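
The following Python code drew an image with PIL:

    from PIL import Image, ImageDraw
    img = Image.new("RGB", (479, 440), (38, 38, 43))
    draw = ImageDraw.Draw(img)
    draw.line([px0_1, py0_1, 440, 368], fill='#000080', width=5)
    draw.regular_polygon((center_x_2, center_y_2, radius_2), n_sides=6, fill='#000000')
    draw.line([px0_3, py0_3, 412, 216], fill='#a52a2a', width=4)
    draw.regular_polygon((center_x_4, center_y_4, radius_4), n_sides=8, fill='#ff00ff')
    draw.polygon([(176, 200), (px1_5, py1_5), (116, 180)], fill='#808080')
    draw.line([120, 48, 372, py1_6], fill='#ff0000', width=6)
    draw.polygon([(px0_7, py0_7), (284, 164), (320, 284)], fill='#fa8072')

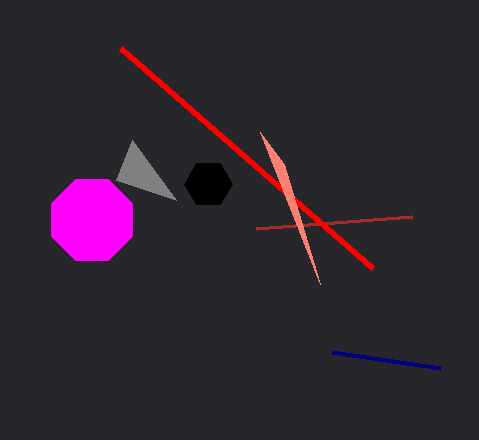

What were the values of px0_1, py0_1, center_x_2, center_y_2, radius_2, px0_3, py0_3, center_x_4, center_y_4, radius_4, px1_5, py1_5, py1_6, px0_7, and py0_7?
px0_1 = 332, py0_1 = 352, center_x_2 = 208, center_y_2 = 184, radius_2 = 24, px0_3 = 256, py0_3 = 228, center_x_4 = 92, center_y_4 = 220, radius_4 = 44, px1_5 = 132, py1_5 = 140, py1_6 = 268, px0_7 = 260, py0_7 = 132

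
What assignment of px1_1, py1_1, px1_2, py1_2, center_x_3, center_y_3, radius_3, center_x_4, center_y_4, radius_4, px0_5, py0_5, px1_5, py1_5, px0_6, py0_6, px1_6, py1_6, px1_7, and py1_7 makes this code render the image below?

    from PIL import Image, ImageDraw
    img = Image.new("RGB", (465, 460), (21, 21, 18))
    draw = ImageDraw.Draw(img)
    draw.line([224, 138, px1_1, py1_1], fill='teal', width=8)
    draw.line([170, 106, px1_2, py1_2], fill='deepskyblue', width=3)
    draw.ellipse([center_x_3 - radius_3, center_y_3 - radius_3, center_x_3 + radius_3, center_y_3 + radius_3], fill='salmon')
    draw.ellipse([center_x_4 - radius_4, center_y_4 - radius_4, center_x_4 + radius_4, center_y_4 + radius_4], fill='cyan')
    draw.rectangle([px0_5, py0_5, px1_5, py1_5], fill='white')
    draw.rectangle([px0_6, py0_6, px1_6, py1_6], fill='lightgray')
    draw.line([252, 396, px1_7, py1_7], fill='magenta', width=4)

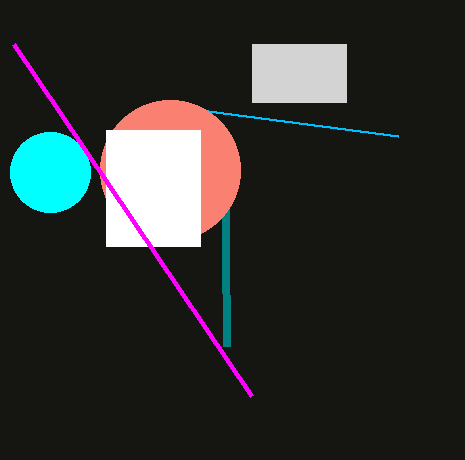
px1_1 = 226, py1_1 = 346, px1_2 = 398, py1_2 = 136, center_x_3 = 170, center_y_3 = 170, radius_3 = 70, center_x_4 = 50, center_y_4 = 172, radius_4 = 40, px0_5 = 106, py0_5 = 130, px1_5 = 200, py1_5 = 246, px0_6 = 252, py0_6 = 44, px1_6 = 346, py1_6 = 102, px1_7 = 14, py1_7 = 44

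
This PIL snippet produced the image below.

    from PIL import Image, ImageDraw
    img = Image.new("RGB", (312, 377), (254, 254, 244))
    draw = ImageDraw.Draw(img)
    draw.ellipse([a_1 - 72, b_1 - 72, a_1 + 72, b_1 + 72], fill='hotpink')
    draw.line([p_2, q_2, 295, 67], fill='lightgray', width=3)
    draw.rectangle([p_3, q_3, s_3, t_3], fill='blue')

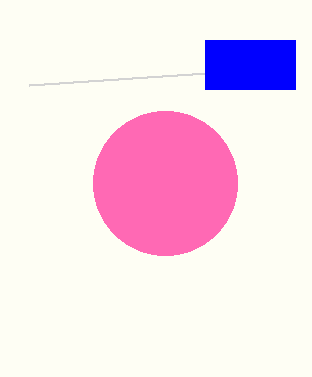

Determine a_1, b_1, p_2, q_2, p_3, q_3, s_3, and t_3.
a_1 = 165, b_1 = 183, p_2 = 29, q_2 = 85, p_3 = 205, q_3 = 40, s_3 = 295, t_3 = 89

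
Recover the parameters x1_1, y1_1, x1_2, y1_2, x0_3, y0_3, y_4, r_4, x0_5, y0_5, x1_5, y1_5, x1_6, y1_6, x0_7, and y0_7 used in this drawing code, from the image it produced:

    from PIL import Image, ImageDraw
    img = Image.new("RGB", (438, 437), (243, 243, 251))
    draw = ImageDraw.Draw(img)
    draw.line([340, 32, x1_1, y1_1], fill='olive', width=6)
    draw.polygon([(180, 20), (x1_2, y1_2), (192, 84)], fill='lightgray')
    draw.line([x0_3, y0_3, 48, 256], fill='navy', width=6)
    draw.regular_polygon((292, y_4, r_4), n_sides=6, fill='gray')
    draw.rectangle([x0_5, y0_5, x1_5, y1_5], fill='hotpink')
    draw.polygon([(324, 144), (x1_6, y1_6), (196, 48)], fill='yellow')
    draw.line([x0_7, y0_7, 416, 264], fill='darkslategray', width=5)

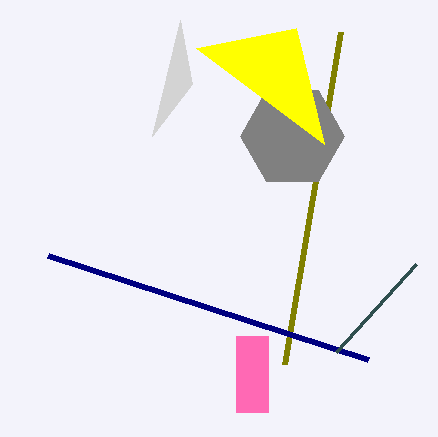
x1_1 = 284; y1_1 = 364; x1_2 = 152; y1_2 = 136; x0_3 = 368; y0_3 = 360; y_4 = 136; r_4 = 52; x0_5 = 236; y0_5 = 336; x1_5 = 268; y1_5 = 412; x1_6 = 296; y1_6 = 28; x0_7 = 336; y0_7 = 352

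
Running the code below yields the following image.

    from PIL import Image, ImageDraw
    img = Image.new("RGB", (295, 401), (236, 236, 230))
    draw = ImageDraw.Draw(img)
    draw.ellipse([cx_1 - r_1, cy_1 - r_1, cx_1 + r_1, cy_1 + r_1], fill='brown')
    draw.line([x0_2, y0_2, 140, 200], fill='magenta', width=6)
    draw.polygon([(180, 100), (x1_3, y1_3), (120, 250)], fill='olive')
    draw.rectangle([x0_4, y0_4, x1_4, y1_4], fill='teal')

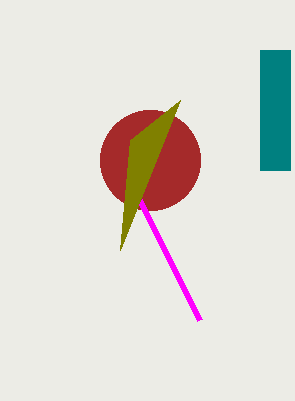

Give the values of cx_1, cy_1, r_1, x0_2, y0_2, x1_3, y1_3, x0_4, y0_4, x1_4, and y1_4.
cx_1 = 150; cy_1 = 160; r_1 = 50; x0_2 = 200; y0_2 = 320; x1_3 = 130; y1_3 = 140; x0_4 = 260; y0_4 = 50; x1_4 = 290; y1_4 = 170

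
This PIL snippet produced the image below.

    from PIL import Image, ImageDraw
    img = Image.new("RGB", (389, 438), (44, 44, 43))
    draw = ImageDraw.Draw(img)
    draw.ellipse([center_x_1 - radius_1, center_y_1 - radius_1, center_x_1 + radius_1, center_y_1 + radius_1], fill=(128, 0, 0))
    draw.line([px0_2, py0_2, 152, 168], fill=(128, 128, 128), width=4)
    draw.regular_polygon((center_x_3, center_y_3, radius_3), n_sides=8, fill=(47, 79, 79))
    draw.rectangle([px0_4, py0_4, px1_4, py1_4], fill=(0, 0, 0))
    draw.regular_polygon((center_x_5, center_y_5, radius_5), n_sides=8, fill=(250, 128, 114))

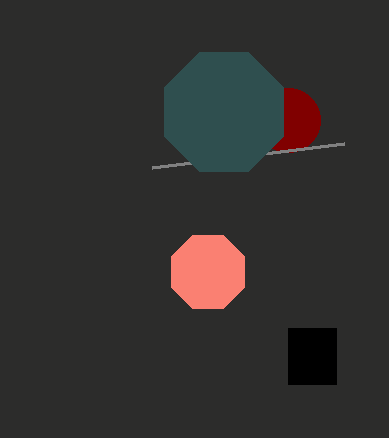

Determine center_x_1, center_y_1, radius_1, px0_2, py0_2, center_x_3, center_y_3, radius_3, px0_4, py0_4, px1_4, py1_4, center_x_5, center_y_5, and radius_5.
center_x_1 = 288; center_y_1 = 120; radius_1 = 32; px0_2 = 344; py0_2 = 144; center_x_3 = 224; center_y_3 = 112; radius_3 = 64; px0_4 = 288; py0_4 = 328; px1_4 = 336; py1_4 = 384; center_x_5 = 208; center_y_5 = 272; radius_5 = 40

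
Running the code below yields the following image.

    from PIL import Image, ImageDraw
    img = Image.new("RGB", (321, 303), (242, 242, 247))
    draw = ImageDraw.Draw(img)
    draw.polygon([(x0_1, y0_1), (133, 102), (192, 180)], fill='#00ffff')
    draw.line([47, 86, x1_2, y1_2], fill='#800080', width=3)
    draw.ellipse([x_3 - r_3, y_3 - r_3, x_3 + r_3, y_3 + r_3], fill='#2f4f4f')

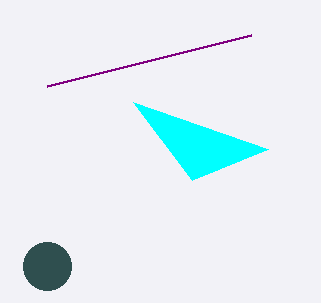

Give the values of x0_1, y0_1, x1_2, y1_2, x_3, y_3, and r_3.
x0_1 = 268; y0_1 = 149; x1_2 = 251; y1_2 = 35; x_3 = 47; y_3 = 266; r_3 = 24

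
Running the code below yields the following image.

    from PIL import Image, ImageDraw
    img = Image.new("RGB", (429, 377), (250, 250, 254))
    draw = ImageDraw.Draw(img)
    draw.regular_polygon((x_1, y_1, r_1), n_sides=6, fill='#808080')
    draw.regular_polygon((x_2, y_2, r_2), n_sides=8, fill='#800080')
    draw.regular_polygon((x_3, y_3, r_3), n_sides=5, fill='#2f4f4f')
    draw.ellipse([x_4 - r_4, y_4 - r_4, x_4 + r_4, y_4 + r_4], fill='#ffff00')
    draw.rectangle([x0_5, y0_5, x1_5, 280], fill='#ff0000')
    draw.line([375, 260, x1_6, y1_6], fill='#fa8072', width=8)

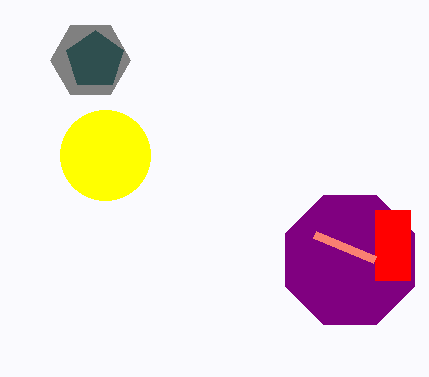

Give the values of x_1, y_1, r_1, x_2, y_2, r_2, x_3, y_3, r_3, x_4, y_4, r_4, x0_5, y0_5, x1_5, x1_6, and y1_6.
x_1 = 90
y_1 = 60
r_1 = 40
x_2 = 350
y_2 = 260
r_2 = 70
x_3 = 95
y_3 = 60
r_3 = 30
x_4 = 105
y_4 = 155
r_4 = 45
x0_5 = 375
y0_5 = 210
x1_5 = 410
x1_6 = 315
y1_6 = 235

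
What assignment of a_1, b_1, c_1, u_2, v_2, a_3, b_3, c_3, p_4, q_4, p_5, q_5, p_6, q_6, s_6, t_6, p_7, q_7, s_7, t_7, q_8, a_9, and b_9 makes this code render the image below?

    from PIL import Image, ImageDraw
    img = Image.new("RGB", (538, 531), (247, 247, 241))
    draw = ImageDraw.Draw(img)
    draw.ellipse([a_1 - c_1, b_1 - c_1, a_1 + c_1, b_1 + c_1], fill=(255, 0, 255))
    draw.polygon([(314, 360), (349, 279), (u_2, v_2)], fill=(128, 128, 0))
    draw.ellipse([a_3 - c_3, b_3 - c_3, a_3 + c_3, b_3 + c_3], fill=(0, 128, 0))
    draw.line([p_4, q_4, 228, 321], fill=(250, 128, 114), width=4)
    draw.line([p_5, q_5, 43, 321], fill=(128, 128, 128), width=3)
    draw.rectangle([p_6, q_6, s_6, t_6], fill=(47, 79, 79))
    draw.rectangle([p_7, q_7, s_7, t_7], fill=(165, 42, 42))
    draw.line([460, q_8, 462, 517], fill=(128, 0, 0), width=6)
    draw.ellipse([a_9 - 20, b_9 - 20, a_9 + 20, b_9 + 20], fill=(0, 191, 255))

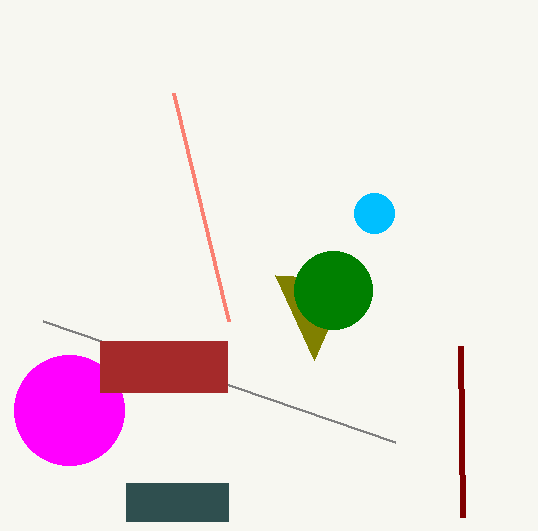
a_1 = 69, b_1 = 410, c_1 = 55, u_2 = 275, v_2 = 275, a_3 = 333, b_3 = 290, c_3 = 39, p_4 = 173, q_4 = 93, p_5 = 395, q_5 = 442, p_6 = 126, q_6 = 483, s_6 = 228, t_6 = 521, p_7 = 100, q_7 = 341, s_7 = 227, t_7 = 392, q_8 = 346, a_9 = 374, b_9 = 213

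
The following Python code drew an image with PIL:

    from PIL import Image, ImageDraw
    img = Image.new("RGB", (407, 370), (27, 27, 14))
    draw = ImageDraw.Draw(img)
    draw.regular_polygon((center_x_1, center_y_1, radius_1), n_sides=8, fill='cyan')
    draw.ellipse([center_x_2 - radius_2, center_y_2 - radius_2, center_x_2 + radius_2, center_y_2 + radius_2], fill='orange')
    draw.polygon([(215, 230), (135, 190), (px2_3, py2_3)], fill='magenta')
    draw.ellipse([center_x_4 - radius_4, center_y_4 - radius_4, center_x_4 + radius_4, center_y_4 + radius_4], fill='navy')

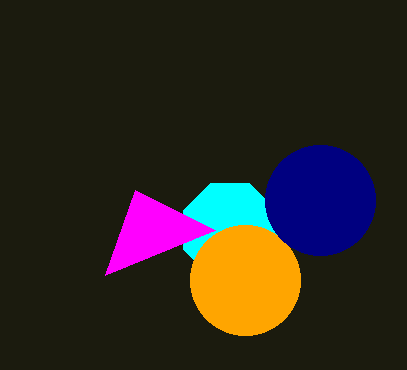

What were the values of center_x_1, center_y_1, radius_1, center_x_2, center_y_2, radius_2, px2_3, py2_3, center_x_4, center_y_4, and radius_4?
center_x_1 = 230, center_y_1 = 230, radius_1 = 50, center_x_2 = 245, center_y_2 = 280, radius_2 = 55, px2_3 = 105, py2_3 = 275, center_x_4 = 320, center_y_4 = 200, radius_4 = 55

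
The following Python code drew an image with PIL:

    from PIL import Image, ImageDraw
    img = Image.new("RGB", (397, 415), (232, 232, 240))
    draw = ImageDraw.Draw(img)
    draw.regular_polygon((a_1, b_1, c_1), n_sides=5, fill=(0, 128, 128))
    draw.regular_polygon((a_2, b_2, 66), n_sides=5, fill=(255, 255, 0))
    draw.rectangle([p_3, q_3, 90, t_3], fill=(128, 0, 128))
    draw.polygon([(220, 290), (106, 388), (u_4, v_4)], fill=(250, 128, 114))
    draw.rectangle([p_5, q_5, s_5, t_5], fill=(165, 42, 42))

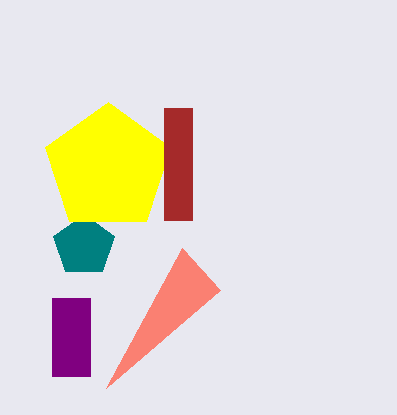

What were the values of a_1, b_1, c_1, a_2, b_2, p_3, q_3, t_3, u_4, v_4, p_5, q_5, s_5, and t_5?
a_1 = 84, b_1 = 246, c_1 = 32, a_2 = 108, b_2 = 168, p_3 = 52, q_3 = 298, t_3 = 376, u_4 = 182, v_4 = 248, p_5 = 164, q_5 = 108, s_5 = 192, t_5 = 220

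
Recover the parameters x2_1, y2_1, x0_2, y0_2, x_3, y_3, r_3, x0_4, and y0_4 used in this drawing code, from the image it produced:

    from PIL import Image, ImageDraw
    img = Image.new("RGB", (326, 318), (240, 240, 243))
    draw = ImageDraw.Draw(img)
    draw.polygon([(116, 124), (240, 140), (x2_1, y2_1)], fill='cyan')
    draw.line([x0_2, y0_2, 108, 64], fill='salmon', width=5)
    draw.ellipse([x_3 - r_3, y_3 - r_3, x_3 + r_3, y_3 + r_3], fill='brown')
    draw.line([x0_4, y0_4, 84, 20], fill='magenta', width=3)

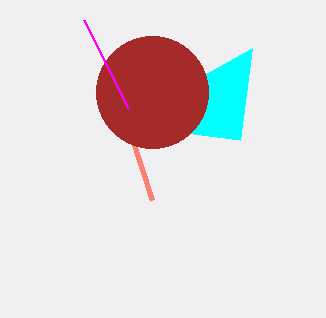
x2_1 = 252; y2_1 = 48; x0_2 = 152; y0_2 = 200; x_3 = 152; y_3 = 92; r_3 = 56; x0_4 = 128; y0_4 = 108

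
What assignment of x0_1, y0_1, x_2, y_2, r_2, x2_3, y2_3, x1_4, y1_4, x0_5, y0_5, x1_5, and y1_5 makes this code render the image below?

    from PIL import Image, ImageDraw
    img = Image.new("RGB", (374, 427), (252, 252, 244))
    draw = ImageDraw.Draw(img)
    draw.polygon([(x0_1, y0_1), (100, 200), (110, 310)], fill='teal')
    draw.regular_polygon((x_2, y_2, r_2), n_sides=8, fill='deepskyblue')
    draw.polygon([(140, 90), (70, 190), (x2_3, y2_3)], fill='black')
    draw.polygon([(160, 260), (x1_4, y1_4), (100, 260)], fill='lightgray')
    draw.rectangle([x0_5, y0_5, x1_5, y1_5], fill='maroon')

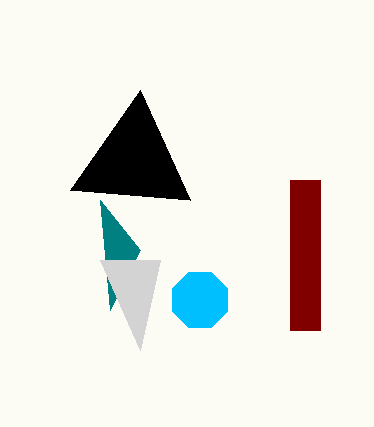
x0_1 = 140; y0_1 = 250; x_2 = 200; y_2 = 300; r_2 = 30; x2_3 = 190; y2_3 = 200; x1_4 = 140; y1_4 = 350; x0_5 = 290; y0_5 = 180; x1_5 = 320; y1_5 = 330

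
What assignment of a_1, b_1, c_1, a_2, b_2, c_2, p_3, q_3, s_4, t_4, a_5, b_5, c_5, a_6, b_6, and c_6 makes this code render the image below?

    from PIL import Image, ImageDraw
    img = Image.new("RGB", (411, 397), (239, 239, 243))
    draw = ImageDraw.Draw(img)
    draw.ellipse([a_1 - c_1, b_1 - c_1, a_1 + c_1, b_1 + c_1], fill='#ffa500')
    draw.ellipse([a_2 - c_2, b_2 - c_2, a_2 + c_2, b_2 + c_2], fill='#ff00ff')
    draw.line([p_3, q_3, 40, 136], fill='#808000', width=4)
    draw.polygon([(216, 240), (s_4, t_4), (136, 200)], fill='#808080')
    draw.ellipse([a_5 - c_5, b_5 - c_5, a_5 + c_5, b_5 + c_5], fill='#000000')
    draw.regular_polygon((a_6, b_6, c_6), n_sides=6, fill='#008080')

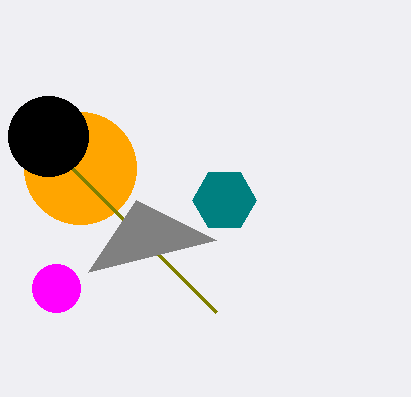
a_1 = 80, b_1 = 168, c_1 = 56, a_2 = 56, b_2 = 288, c_2 = 24, p_3 = 216, q_3 = 312, s_4 = 88, t_4 = 272, a_5 = 48, b_5 = 136, c_5 = 40, a_6 = 224, b_6 = 200, c_6 = 32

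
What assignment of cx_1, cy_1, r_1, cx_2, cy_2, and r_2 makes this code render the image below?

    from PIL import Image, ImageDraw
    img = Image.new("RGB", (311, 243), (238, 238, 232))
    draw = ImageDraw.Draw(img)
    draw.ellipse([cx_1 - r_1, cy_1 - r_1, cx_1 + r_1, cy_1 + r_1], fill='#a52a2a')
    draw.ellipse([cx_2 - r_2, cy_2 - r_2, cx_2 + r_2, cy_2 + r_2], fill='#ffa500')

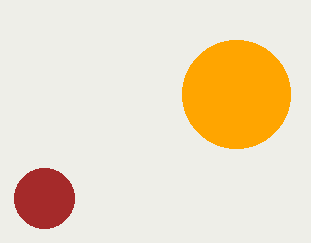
cx_1 = 44; cy_1 = 198; r_1 = 30; cx_2 = 236; cy_2 = 94; r_2 = 54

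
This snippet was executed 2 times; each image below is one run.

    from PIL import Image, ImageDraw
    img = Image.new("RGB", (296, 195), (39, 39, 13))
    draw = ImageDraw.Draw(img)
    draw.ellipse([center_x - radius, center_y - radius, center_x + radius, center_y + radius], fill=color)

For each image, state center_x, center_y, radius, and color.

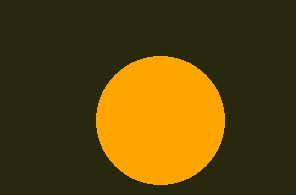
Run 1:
center_x = 160, center_y = 120, radius = 64, color = 'orange'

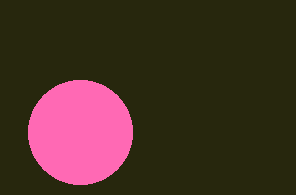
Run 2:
center_x = 80
center_y = 132
radius = 52
color = 'hotpink'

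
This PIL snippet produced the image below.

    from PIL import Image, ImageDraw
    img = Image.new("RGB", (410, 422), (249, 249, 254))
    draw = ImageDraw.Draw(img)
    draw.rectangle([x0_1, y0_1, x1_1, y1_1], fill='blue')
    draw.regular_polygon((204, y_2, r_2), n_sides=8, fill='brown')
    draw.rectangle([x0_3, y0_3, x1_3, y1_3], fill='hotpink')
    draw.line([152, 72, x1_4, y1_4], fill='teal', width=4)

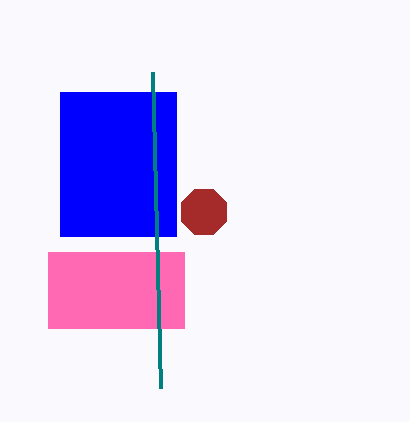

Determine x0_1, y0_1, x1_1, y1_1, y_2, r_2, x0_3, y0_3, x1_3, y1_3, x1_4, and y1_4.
x0_1 = 60; y0_1 = 92; x1_1 = 176; y1_1 = 236; y_2 = 212; r_2 = 24; x0_3 = 48; y0_3 = 252; x1_3 = 184; y1_3 = 328; x1_4 = 160; y1_4 = 388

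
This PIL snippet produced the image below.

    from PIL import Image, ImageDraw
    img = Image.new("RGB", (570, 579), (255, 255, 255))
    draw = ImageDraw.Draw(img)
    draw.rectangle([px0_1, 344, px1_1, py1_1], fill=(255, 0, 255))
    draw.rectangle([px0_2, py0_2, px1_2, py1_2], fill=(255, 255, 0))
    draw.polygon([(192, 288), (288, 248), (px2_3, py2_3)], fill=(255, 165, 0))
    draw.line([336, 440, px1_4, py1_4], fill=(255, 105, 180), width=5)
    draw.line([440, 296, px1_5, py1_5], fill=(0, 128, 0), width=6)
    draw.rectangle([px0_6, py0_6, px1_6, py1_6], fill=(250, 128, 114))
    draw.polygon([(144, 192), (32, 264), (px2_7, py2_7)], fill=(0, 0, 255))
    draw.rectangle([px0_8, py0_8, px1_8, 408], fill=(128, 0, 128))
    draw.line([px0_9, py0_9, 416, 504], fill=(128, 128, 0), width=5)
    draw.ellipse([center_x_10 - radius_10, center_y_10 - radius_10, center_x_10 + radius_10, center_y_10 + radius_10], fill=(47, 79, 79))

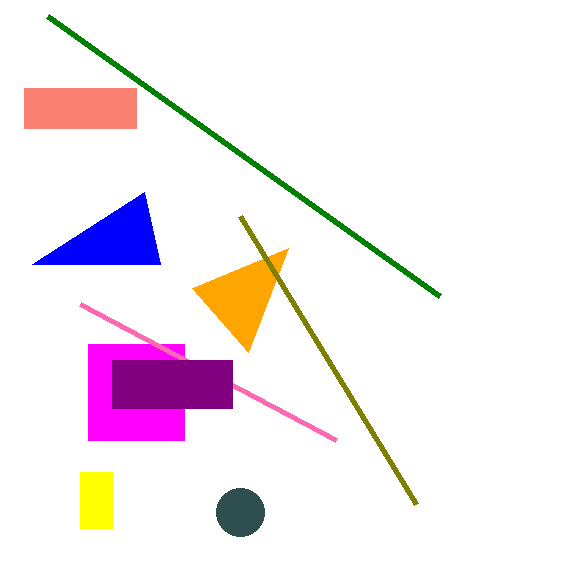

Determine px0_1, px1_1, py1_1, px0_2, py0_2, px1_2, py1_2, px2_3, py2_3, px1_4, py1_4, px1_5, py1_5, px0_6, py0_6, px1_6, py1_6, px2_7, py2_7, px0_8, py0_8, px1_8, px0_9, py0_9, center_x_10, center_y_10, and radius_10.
px0_1 = 88; px1_1 = 184; py1_1 = 440; px0_2 = 80; py0_2 = 472; px1_2 = 112; py1_2 = 528; px2_3 = 248; py2_3 = 352; px1_4 = 80; py1_4 = 304; px1_5 = 48; py1_5 = 16; px0_6 = 24; py0_6 = 88; px1_6 = 136; py1_6 = 128; px2_7 = 160; py2_7 = 264; px0_8 = 112; py0_8 = 360; px1_8 = 232; px0_9 = 240; py0_9 = 216; center_x_10 = 240; center_y_10 = 512; radius_10 = 24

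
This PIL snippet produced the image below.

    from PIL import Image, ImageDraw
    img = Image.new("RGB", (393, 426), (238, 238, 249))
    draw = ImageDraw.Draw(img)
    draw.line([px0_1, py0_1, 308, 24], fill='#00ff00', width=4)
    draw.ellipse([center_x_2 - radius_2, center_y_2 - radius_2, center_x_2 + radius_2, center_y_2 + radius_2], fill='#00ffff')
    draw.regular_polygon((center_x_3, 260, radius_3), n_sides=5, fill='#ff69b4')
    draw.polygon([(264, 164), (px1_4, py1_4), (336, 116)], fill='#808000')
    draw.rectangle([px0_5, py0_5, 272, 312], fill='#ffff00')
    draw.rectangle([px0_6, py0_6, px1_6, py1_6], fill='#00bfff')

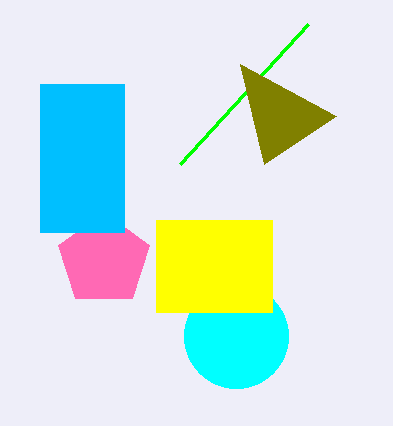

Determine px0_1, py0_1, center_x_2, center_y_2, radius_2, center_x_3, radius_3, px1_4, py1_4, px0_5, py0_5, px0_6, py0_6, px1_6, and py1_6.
px0_1 = 180, py0_1 = 164, center_x_2 = 236, center_y_2 = 336, radius_2 = 52, center_x_3 = 104, radius_3 = 48, px1_4 = 240, py1_4 = 64, px0_5 = 156, py0_5 = 220, px0_6 = 40, py0_6 = 84, px1_6 = 124, py1_6 = 232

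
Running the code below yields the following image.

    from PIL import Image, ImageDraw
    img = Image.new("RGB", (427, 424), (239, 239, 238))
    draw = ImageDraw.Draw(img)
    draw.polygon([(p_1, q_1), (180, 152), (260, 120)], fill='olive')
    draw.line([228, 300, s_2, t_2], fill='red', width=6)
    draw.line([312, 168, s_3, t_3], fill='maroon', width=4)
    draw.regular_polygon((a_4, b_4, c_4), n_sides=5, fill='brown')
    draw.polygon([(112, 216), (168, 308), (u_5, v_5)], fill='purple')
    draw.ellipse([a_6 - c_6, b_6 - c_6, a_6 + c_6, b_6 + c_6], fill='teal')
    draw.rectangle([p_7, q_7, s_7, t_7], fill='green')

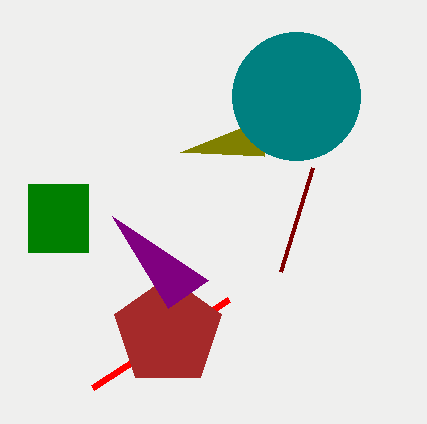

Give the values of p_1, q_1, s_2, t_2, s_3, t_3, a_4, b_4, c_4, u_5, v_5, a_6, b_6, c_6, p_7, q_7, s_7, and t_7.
p_1 = 264, q_1 = 156, s_2 = 92, t_2 = 388, s_3 = 280, t_3 = 272, a_4 = 168, b_4 = 332, c_4 = 56, u_5 = 208, v_5 = 280, a_6 = 296, b_6 = 96, c_6 = 64, p_7 = 28, q_7 = 184, s_7 = 88, t_7 = 252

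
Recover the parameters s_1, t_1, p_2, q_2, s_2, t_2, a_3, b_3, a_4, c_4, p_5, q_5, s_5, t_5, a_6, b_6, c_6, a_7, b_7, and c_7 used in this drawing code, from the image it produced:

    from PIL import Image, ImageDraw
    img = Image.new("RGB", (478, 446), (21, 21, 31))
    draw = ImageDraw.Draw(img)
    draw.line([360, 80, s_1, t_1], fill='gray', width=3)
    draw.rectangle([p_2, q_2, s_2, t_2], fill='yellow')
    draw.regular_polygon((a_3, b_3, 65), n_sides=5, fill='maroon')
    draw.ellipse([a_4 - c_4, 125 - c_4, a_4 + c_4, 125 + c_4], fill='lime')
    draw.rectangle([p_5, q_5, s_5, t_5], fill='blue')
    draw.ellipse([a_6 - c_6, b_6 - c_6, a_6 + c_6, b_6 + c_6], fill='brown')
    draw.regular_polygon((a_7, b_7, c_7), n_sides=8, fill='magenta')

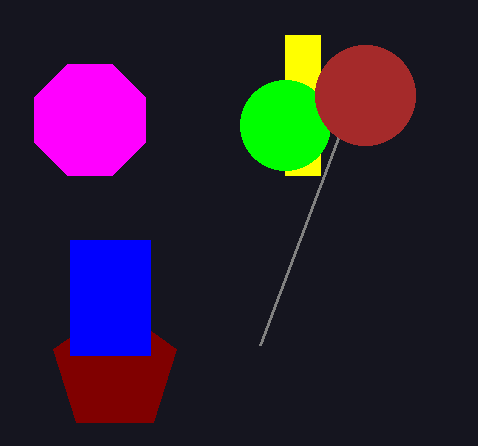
s_1 = 260, t_1 = 345, p_2 = 285, q_2 = 35, s_2 = 320, t_2 = 175, a_3 = 115, b_3 = 370, a_4 = 285, c_4 = 45, p_5 = 70, q_5 = 240, s_5 = 150, t_5 = 355, a_6 = 365, b_6 = 95, c_6 = 50, a_7 = 90, b_7 = 120, c_7 = 60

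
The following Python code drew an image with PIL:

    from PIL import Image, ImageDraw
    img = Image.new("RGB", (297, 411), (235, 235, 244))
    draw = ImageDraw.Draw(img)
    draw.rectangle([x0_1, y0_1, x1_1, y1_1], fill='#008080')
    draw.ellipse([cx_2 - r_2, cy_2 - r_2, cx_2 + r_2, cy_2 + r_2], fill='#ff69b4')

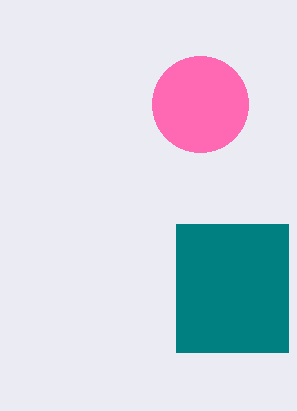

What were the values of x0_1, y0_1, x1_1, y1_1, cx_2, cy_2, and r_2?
x0_1 = 176; y0_1 = 224; x1_1 = 288; y1_1 = 352; cx_2 = 200; cy_2 = 104; r_2 = 48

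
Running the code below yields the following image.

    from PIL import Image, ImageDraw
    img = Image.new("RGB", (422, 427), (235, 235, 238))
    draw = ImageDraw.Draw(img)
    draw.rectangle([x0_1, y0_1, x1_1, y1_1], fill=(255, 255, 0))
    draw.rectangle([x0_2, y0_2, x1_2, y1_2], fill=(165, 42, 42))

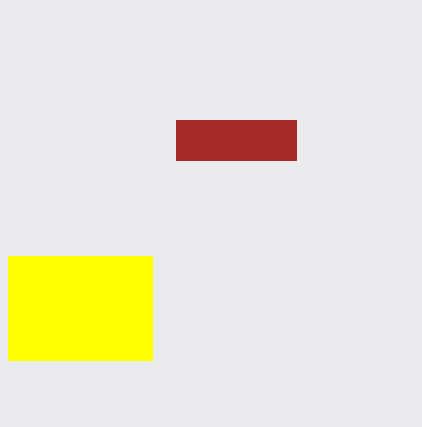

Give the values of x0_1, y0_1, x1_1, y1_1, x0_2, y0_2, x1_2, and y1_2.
x0_1 = 8; y0_1 = 256; x1_1 = 152; y1_1 = 360; x0_2 = 176; y0_2 = 120; x1_2 = 296; y1_2 = 160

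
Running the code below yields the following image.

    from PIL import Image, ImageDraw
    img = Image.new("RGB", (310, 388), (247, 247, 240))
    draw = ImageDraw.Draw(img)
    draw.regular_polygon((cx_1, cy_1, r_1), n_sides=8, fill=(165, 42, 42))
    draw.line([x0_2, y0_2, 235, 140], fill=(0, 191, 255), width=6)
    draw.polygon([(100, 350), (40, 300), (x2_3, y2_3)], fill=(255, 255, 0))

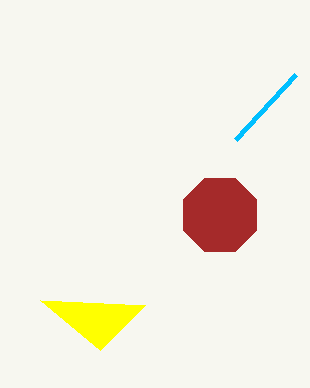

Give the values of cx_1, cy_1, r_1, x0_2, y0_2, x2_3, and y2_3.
cx_1 = 220; cy_1 = 215; r_1 = 40; x0_2 = 295; y0_2 = 75; x2_3 = 145; y2_3 = 305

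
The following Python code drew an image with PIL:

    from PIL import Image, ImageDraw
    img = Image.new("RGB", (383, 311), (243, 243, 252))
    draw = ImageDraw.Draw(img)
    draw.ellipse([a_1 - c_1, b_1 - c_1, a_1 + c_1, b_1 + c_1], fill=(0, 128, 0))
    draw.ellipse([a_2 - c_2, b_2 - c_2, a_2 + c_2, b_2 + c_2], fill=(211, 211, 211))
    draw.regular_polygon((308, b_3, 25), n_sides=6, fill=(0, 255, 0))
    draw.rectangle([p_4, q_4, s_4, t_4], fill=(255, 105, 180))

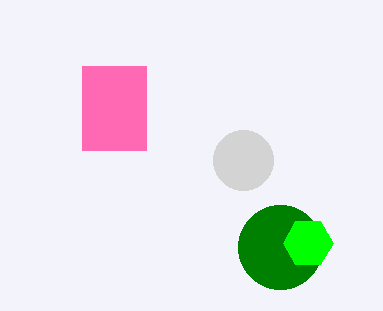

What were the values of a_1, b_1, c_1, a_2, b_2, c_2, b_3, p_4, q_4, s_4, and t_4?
a_1 = 280, b_1 = 247, c_1 = 42, a_2 = 243, b_2 = 160, c_2 = 30, b_3 = 243, p_4 = 82, q_4 = 66, s_4 = 146, t_4 = 150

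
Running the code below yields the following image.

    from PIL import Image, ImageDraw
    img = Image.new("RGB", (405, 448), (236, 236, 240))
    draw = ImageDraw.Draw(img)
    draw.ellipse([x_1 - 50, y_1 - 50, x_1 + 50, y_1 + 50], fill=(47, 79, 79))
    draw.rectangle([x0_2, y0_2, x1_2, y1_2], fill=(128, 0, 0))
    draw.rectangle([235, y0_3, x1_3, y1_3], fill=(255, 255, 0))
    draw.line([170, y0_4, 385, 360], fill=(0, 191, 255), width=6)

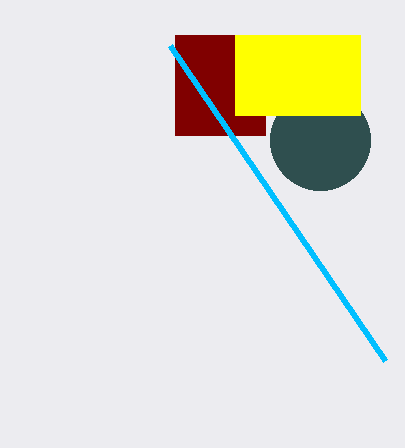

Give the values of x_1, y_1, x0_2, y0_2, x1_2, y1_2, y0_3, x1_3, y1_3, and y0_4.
x_1 = 320
y_1 = 140
x0_2 = 175
y0_2 = 35
x1_2 = 265
y1_2 = 135
y0_3 = 35
x1_3 = 360
y1_3 = 115
y0_4 = 45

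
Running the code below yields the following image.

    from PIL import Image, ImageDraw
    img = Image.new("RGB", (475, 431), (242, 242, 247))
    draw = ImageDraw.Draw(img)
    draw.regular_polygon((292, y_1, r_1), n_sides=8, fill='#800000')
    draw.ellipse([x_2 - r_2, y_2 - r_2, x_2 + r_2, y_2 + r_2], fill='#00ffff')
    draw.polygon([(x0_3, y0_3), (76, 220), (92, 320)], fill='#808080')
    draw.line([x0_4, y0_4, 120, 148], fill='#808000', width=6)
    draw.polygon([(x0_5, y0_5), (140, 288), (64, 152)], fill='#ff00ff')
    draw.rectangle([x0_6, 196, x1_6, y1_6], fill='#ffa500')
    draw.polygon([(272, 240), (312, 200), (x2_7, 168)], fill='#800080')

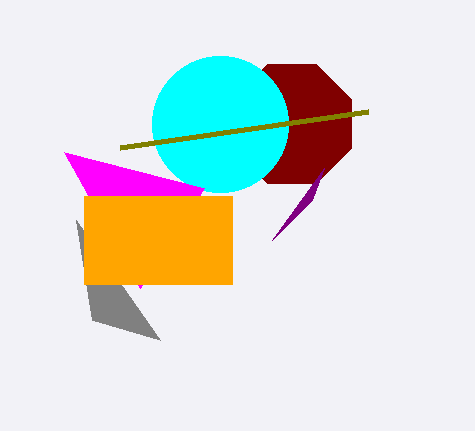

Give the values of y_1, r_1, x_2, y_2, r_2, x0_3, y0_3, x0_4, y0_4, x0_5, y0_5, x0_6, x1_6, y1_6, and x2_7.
y_1 = 124; r_1 = 64; x_2 = 220; y_2 = 124; r_2 = 68; x0_3 = 160; y0_3 = 340; x0_4 = 368; y0_4 = 112; x0_5 = 204; y0_5 = 188; x0_6 = 84; x1_6 = 232; y1_6 = 284; x2_7 = 324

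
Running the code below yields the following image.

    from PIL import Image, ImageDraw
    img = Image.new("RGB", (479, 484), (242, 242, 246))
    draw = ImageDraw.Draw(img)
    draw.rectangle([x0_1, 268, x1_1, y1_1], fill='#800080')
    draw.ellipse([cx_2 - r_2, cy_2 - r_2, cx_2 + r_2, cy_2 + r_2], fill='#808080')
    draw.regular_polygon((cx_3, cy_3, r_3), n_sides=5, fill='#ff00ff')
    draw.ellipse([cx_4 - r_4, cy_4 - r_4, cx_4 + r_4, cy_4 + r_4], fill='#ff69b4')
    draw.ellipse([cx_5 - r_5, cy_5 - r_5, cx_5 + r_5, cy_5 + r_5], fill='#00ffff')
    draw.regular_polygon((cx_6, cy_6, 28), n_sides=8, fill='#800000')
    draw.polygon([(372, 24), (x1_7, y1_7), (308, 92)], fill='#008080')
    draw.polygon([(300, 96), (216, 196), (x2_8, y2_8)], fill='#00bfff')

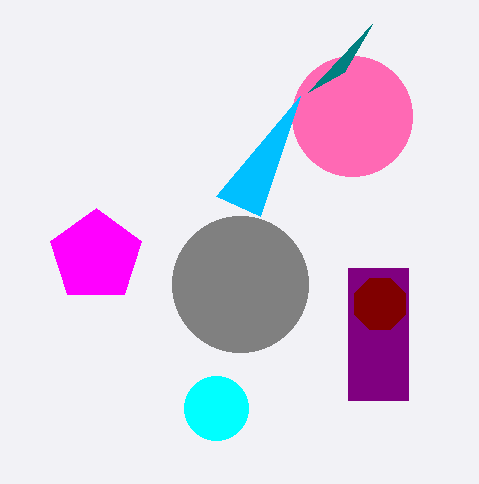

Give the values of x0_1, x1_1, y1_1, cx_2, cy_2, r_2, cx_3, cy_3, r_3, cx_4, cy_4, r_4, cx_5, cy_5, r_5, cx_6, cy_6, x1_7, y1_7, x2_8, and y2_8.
x0_1 = 348; x1_1 = 408; y1_1 = 400; cx_2 = 240; cy_2 = 284; r_2 = 68; cx_3 = 96; cy_3 = 256; r_3 = 48; cx_4 = 352; cy_4 = 116; r_4 = 60; cx_5 = 216; cy_5 = 408; r_5 = 32; cx_6 = 380; cy_6 = 304; x1_7 = 344; y1_7 = 72; x2_8 = 260; y2_8 = 216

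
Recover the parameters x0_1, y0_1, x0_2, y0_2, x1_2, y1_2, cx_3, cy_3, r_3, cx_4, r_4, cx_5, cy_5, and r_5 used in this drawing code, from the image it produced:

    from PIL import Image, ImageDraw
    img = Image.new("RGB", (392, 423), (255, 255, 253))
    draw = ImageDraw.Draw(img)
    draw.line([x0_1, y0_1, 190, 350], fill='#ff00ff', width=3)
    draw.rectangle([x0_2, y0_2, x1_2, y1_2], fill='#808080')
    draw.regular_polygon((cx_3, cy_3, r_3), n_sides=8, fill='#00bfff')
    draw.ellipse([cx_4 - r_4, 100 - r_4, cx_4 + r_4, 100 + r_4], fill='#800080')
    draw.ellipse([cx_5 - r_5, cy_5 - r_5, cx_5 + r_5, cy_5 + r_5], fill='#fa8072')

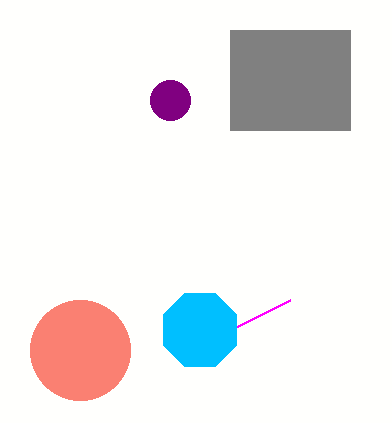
x0_1 = 290; y0_1 = 300; x0_2 = 230; y0_2 = 30; x1_2 = 350; y1_2 = 130; cx_3 = 200; cy_3 = 330; r_3 = 40; cx_4 = 170; r_4 = 20; cx_5 = 80; cy_5 = 350; r_5 = 50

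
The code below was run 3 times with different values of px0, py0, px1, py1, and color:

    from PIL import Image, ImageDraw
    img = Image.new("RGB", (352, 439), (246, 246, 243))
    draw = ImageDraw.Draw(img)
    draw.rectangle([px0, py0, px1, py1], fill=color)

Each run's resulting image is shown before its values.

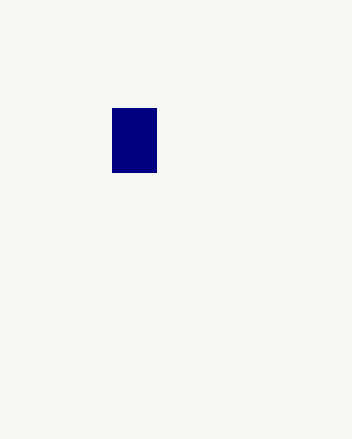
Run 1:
px0 = 112
py0 = 108
px1 = 156
py1 = 172
color = 'navy'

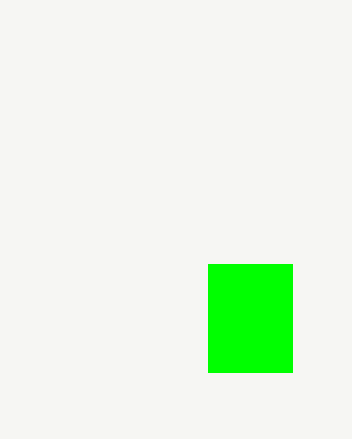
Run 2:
px0 = 208; py0 = 264; px1 = 292; py1 = 372; color = 'lime'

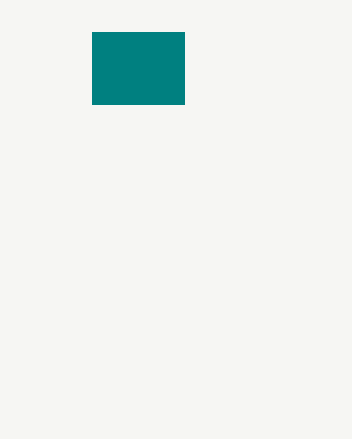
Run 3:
px0 = 92
py0 = 32
px1 = 184
py1 = 104
color = 'teal'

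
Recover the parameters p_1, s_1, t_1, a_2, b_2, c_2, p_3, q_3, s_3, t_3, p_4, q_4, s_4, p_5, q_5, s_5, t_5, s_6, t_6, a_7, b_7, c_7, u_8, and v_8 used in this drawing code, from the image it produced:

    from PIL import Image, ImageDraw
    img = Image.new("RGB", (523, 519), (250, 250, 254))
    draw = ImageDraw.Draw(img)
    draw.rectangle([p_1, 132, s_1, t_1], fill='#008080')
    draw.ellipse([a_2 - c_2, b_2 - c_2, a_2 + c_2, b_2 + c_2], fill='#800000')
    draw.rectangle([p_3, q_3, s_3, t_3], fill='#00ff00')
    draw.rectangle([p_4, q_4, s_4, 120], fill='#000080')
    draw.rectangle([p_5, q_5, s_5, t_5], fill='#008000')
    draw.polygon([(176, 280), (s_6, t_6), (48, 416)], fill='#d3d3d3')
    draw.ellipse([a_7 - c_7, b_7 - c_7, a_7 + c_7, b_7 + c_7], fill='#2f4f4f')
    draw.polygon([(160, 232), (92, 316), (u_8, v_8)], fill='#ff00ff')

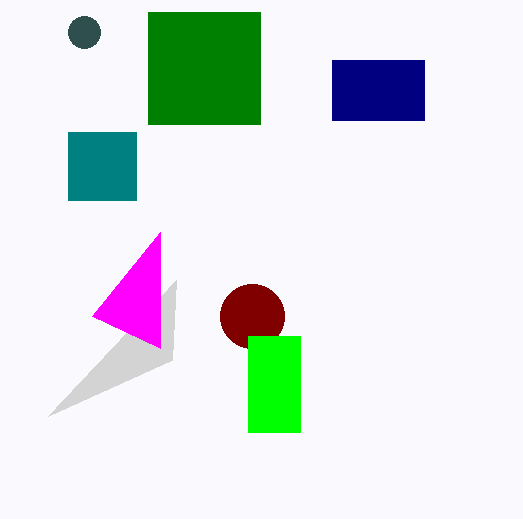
p_1 = 68; s_1 = 136; t_1 = 200; a_2 = 252; b_2 = 316; c_2 = 32; p_3 = 248; q_3 = 336; s_3 = 300; t_3 = 432; p_4 = 332; q_4 = 60; s_4 = 424; p_5 = 148; q_5 = 12; s_5 = 260; t_5 = 124; s_6 = 172; t_6 = 360; a_7 = 84; b_7 = 32; c_7 = 16; u_8 = 160; v_8 = 348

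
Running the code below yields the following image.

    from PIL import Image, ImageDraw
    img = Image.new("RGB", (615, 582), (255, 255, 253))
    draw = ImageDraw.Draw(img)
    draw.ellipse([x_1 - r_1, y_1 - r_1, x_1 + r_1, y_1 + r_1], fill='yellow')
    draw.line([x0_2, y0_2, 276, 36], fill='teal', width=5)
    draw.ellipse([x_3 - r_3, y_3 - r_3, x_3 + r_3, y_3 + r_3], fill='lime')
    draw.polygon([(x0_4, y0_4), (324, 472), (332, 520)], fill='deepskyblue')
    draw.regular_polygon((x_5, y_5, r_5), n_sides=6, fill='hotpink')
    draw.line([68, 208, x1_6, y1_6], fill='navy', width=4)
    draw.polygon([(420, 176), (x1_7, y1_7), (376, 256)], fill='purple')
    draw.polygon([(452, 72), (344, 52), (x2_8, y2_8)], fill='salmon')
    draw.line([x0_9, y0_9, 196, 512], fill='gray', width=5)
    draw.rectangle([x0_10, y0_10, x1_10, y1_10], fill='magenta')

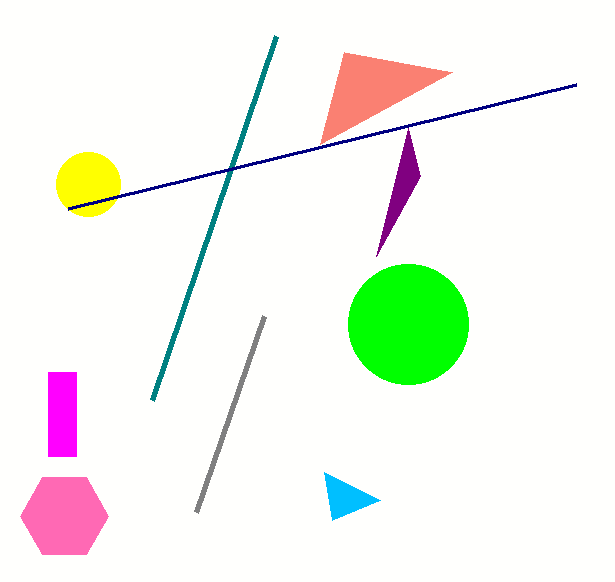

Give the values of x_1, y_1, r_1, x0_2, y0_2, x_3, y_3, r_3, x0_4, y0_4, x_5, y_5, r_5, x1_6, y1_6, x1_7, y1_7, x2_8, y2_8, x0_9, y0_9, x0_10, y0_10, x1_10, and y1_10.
x_1 = 88
y_1 = 184
r_1 = 32
x0_2 = 152
y0_2 = 400
x_3 = 408
y_3 = 324
r_3 = 60
x0_4 = 380
y0_4 = 500
x_5 = 64
y_5 = 516
r_5 = 44
x1_6 = 576
y1_6 = 84
x1_7 = 408
y1_7 = 128
x2_8 = 320
y2_8 = 144
x0_9 = 264
y0_9 = 316
x0_10 = 48
y0_10 = 372
x1_10 = 76
y1_10 = 456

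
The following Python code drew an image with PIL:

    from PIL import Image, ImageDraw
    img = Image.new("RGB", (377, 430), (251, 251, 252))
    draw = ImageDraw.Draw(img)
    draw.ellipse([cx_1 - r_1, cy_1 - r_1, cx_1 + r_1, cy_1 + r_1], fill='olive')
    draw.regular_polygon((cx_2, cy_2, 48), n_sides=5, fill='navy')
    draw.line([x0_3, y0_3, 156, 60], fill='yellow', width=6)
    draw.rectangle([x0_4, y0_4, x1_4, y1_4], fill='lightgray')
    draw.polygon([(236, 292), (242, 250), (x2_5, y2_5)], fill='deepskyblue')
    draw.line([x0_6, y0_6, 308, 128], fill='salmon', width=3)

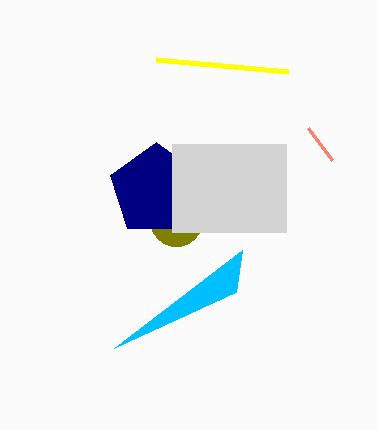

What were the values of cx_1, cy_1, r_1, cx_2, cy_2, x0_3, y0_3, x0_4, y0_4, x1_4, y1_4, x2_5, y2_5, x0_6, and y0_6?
cx_1 = 176
cy_1 = 220
r_1 = 26
cx_2 = 156
cy_2 = 190
x0_3 = 288
y0_3 = 72
x0_4 = 172
y0_4 = 144
x1_4 = 286
y1_4 = 232
x2_5 = 114
y2_5 = 348
x0_6 = 332
y0_6 = 160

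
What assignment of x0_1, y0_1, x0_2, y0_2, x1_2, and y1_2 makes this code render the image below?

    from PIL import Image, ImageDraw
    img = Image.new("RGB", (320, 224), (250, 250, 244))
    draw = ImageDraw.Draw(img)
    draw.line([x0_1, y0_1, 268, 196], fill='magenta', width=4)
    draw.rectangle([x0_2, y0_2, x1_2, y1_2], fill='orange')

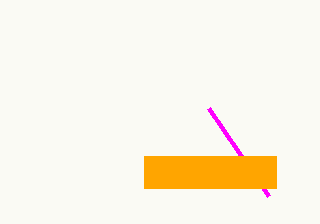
x0_1 = 208; y0_1 = 108; x0_2 = 144; y0_2 = 156; x1_2 = 276; y1_2 = 188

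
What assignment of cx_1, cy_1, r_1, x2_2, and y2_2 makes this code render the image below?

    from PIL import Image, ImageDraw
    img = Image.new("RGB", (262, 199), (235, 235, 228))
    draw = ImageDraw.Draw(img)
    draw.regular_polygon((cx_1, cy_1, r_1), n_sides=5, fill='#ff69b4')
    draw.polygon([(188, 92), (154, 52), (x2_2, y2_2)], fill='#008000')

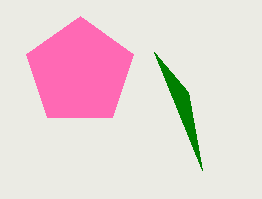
cx_1 = 80; cy_1 = 72; r_1 = 56; x2_2 = 202; y2_2 = 170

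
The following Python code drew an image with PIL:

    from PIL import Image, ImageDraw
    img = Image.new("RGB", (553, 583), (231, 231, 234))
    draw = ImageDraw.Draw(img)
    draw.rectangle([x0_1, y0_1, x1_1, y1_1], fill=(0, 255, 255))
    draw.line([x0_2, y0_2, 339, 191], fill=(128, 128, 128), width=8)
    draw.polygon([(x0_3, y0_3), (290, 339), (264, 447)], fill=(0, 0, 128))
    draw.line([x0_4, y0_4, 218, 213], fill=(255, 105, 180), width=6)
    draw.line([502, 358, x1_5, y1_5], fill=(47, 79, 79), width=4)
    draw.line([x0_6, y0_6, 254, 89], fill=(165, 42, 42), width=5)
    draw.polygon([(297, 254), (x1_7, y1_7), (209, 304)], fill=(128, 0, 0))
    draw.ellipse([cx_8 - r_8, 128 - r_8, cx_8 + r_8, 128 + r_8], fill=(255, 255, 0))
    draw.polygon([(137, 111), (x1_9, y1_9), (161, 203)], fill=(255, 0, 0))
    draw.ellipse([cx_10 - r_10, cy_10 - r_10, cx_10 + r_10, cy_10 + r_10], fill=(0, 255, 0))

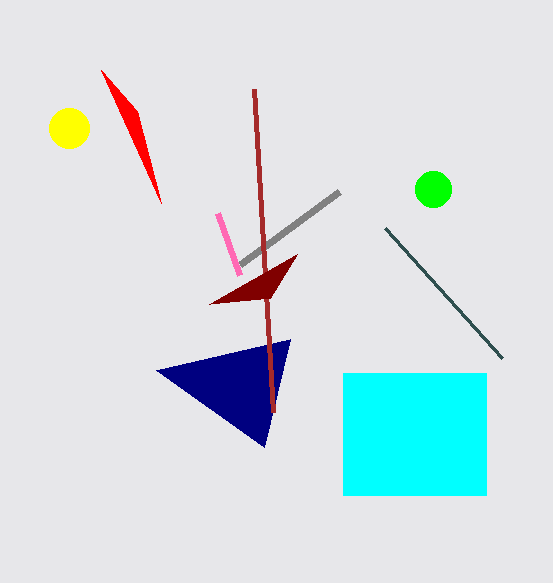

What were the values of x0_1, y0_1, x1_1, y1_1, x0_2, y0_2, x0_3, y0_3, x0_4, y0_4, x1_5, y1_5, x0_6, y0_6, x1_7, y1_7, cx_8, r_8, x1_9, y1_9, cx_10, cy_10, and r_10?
x0_1 = 343; y0_1 = 373; x1_1 = 486; y1_1 = 495; x0_2 = 240; y0_2 = 264; x0_3 = 156; y0_3 = 370; x0_4 = 240; y0_4 = 275; x1_5 = 385; y1_5 = 228; x0_6 = 273; y0_6 = 412; x1_7 = 270; y1_7 = 298; cx_8 = 69; r_8 = 20; x1_9 = 101; y1_9 = 70; cx_10 = 433; cy_10 = 189; r_10 = 18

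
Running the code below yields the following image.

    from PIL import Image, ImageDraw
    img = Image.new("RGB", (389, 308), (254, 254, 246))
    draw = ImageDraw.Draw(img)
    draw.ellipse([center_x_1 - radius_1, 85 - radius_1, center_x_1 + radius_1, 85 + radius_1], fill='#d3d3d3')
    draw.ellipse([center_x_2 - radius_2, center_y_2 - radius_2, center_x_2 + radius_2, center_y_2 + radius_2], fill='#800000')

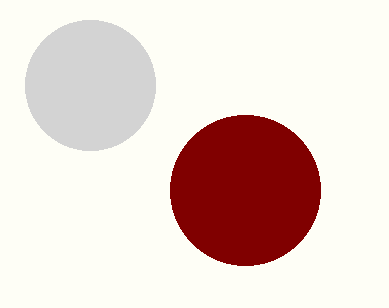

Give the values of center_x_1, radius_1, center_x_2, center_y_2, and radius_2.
center_x_1 = 90, radius_1 = 65, center_x_2 = 245, center_y_2 = 190, radius_2 = 75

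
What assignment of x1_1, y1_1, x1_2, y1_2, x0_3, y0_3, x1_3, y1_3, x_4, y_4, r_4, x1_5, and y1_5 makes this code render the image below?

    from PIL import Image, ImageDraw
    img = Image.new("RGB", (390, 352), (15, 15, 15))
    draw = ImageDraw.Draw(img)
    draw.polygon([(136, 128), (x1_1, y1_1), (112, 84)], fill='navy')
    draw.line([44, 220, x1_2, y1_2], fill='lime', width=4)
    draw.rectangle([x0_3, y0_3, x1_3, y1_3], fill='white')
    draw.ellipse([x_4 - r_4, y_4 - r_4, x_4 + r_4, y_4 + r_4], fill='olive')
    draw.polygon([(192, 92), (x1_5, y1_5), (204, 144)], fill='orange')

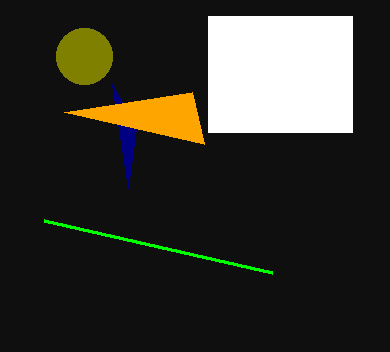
x1_1 = 128; y1_1 = 188; x1_2 = 272; y1_2 = 272; x0_3 = 208; y0_3 = 16; x1_3 = 352; y1_3 = 132; x_4 = 84; y_4 = 56; r_4 = 28; x1_5 = 64; y1_5 = 112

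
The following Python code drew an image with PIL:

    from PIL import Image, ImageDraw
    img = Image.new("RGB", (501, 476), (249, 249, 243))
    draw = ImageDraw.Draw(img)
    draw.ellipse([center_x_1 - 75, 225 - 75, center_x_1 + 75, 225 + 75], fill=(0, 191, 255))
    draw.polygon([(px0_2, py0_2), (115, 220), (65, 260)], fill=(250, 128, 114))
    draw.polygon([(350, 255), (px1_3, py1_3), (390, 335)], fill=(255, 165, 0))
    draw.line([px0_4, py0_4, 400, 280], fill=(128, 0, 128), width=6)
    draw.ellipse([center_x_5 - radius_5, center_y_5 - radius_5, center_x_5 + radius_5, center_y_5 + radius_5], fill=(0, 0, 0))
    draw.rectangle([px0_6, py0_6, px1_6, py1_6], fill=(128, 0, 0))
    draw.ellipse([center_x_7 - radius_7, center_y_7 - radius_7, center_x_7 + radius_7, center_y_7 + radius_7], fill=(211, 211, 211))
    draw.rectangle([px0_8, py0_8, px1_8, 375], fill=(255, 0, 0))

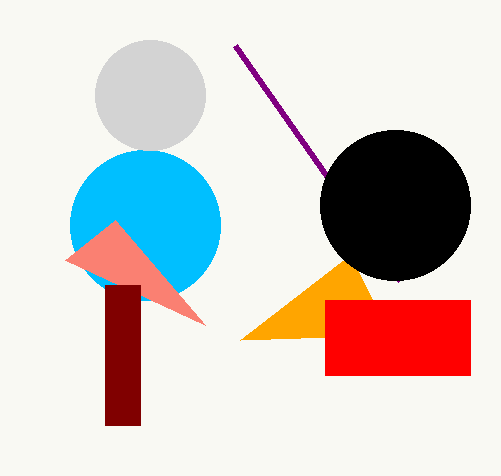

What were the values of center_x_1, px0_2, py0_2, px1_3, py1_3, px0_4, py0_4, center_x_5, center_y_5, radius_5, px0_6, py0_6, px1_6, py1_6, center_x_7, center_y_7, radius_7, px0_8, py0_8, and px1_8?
center_x_1 = 145
px0_2 = 205
py0_2 = 325
px1_3 = 240
py1_3 = 340
px0_4 = 235
py0_4 = 45
center_x_5 = 395
center_y_5 = 205
radius_5 = 75
px0_6 = 105
py0_6 = 285
px1_6 = 140
py1_6 = 425
center_x_7 = 150
center_y_7 = 95
radius_7 = 55
px0_8 = 325
py0_8 = 300
px1_8 = 470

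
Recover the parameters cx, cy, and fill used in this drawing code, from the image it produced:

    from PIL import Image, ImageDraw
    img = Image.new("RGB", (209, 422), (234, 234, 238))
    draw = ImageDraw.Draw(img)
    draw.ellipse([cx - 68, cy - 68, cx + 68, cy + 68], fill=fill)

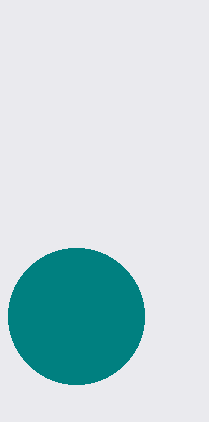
cx = 76
cy = 316
fill = 'teal'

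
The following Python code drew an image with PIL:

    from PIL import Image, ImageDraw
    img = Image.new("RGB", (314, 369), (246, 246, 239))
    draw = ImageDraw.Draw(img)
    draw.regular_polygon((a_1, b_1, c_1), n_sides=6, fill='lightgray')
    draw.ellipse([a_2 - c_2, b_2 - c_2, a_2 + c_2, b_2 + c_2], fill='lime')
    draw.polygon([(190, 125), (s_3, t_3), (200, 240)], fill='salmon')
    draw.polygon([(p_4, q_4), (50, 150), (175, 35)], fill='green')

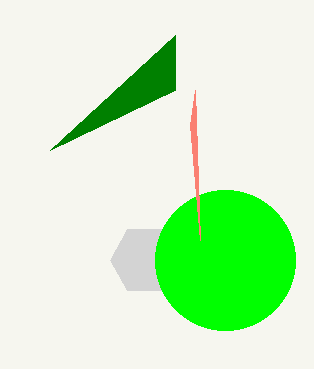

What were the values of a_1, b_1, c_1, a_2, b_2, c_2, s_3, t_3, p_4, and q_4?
a_1 = 145, b_1 = 260, c_1 = 35, a_2 = 225, b_2 = 260, c_2 = 70, s_3 = 195, t_3 = 90, p_4 = 175, q_4 = 90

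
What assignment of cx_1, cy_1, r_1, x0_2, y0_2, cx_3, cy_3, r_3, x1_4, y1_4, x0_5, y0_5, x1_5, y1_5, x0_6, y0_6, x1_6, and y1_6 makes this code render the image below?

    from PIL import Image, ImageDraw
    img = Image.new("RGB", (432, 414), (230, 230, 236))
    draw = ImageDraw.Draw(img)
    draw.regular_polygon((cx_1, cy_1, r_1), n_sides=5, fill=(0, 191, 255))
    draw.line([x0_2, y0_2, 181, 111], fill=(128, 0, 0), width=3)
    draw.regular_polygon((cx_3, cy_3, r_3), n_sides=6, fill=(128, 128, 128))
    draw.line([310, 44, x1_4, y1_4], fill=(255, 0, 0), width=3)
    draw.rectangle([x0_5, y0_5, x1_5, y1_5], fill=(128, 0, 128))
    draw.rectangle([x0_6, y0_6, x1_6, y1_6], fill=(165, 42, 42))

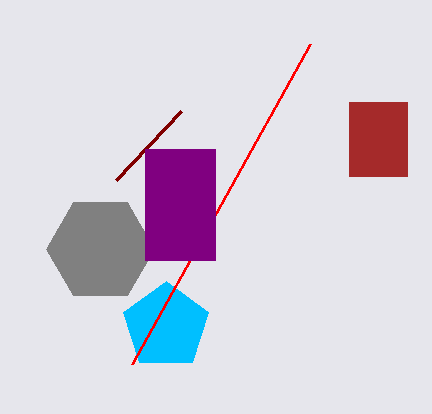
cx_1 = 166, cy_1 = 326, r_1 = 45, x0_2 = 116, y0_2 = 180, cx_3 = 100, cy_3 = 249, r_3 = 54, x1_4 = 132, y1_4 = 364, x0_5 = 145, y0_5 = 149, x1_5 = 215, y1_5 = 260, x0_6 = 349, y0_6 = 102, x1_6 = 407, y1_6 = 176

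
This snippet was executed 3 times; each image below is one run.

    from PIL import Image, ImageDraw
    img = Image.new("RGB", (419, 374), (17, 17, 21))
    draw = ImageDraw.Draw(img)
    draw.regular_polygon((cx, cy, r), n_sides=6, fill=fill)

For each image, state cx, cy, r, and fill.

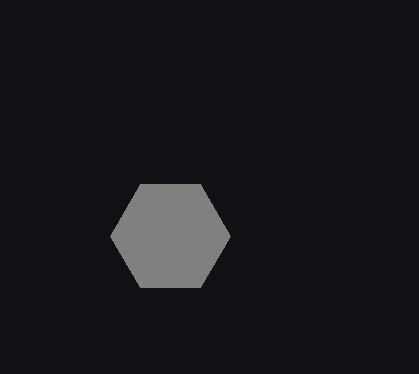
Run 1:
cx = 170; cy = 236; r = 60; fill = 'gray'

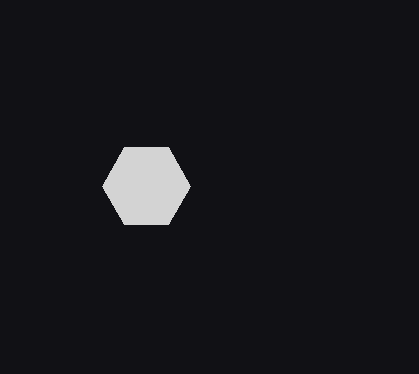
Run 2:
cx = 146, cy = 186, r = 44, fill = 'lightgray'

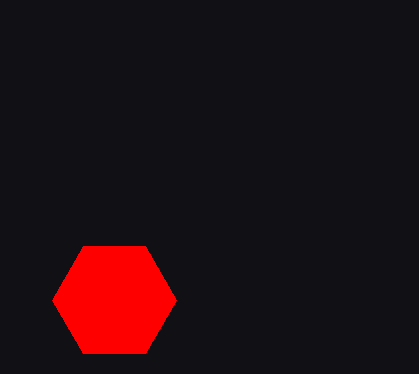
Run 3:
cx = 114, cy = 300, r = 62, fill = 'red'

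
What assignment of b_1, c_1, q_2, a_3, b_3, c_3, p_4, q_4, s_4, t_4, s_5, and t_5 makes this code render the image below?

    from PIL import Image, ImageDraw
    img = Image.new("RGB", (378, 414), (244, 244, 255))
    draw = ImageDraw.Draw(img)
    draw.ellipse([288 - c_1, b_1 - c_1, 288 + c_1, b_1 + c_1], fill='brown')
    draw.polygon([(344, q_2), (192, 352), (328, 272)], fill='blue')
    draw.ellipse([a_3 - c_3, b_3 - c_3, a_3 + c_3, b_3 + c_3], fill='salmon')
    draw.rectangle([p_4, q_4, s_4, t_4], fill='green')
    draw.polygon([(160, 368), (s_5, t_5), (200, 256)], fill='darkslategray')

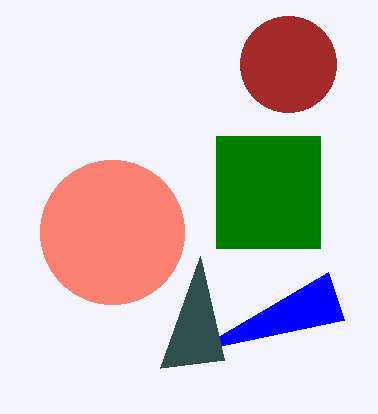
b_1 = 64; c_1 = 48; q_2 = 320; a_3 = 112; b_3 = 232; c_3 = 72; p_4 = 216; q_4 = 136; s_4 = 320; t_4 = 248; s_5 = 224; t_5 = 360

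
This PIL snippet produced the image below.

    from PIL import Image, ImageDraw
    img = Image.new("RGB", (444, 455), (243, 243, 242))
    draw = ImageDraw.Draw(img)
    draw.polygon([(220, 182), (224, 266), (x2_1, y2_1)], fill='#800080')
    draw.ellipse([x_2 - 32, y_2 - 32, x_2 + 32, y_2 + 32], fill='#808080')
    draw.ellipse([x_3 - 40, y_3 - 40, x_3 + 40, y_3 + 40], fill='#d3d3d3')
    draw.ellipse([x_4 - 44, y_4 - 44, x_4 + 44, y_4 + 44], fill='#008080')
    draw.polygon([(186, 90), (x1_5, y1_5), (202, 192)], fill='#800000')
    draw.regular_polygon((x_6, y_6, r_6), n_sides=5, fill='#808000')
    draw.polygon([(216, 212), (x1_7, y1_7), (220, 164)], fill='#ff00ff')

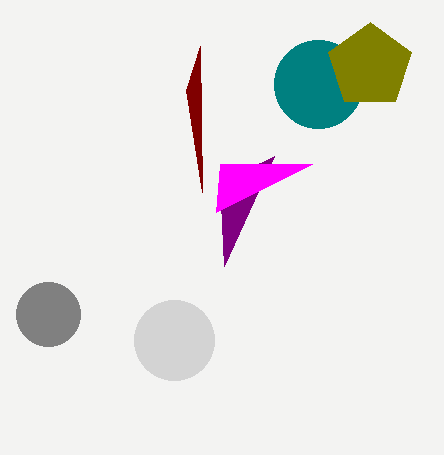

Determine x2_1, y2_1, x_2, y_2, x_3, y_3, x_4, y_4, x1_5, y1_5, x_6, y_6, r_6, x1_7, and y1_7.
x2_1 = 274
y2_1 = 156
x_2 = 48
y_2 = 314
x_3 = 174
y_3 = 340
x_4 = 318
y_4 = 84
x1_5 = 200
y1_5 = 46
x_6 = 370
y_6 = 66
r_6 = 44
x1_7 = 312
y1_7 = 164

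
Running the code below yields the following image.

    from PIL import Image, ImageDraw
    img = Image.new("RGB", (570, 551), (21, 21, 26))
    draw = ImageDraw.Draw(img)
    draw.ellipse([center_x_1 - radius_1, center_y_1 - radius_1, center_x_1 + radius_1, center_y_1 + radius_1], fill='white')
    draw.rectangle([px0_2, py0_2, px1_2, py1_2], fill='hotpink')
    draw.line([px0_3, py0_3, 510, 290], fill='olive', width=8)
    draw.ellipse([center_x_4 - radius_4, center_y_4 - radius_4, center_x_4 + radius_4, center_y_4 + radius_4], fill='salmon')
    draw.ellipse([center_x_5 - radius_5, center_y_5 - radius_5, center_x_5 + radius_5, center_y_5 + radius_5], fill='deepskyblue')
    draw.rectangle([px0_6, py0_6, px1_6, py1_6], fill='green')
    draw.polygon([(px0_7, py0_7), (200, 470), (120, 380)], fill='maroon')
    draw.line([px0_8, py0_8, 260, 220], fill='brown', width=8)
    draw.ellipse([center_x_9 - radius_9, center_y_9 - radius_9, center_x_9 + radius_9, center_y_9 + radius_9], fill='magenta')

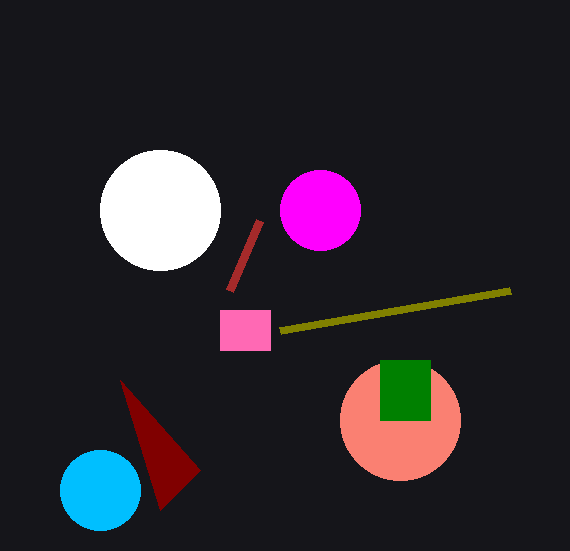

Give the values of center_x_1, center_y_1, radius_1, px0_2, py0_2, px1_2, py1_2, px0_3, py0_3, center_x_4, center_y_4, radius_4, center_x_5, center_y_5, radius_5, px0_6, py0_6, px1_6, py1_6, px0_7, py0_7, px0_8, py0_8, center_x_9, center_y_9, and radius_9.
center_x_1 = 160; center_y_1 = 210; radius_1 = 60; px0_2 = 220; py0_2 = 310; px1_2 = 270; py1_2 = 350; px0_3 = 280; py0_3 = 330; center_x_4 = 400; center_y_4 = 420; radius_4 = 60; center_x_5 = 100; center_y_5 = 490; radius_5 = 40; px0_6 = 380; py0_6 = 360; px1_6 = 430; py1_6 = 420; px0_7 = 160; py0_7 = 510; px0_8 = 230; py0_8 = 290; center_x_9 = 320; center_y_9 = 210; radius_9 = 40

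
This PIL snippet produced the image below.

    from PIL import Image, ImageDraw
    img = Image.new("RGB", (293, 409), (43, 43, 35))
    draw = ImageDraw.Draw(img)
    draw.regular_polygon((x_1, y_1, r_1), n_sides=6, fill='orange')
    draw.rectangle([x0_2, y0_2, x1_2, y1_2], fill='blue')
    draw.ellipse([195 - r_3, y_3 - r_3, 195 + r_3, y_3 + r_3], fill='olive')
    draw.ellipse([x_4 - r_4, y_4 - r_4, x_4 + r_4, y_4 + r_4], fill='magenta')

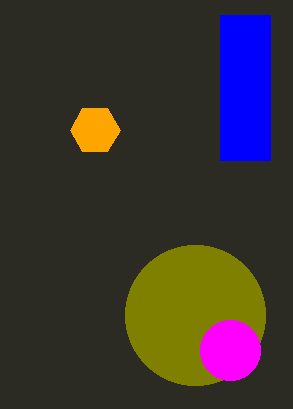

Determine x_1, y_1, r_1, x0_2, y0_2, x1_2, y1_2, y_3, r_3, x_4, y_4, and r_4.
x_1 = 95
y_1 = 130
r_1 = 25
x0_2 = 220
y0_2 = 15
x1_2 = 270
y1_2 = 160
y_3 = 315
r_3 = 70
x_4 = 230
y_4 = 350
r_4 = 30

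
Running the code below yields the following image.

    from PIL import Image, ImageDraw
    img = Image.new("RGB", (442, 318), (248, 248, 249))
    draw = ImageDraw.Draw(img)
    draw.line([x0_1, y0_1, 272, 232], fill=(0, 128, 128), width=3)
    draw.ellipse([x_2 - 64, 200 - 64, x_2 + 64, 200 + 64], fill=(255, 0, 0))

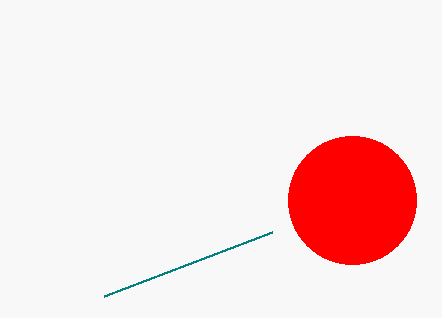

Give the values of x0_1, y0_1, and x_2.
x0_1 = 104
y0_1 = 296
x_2 = 352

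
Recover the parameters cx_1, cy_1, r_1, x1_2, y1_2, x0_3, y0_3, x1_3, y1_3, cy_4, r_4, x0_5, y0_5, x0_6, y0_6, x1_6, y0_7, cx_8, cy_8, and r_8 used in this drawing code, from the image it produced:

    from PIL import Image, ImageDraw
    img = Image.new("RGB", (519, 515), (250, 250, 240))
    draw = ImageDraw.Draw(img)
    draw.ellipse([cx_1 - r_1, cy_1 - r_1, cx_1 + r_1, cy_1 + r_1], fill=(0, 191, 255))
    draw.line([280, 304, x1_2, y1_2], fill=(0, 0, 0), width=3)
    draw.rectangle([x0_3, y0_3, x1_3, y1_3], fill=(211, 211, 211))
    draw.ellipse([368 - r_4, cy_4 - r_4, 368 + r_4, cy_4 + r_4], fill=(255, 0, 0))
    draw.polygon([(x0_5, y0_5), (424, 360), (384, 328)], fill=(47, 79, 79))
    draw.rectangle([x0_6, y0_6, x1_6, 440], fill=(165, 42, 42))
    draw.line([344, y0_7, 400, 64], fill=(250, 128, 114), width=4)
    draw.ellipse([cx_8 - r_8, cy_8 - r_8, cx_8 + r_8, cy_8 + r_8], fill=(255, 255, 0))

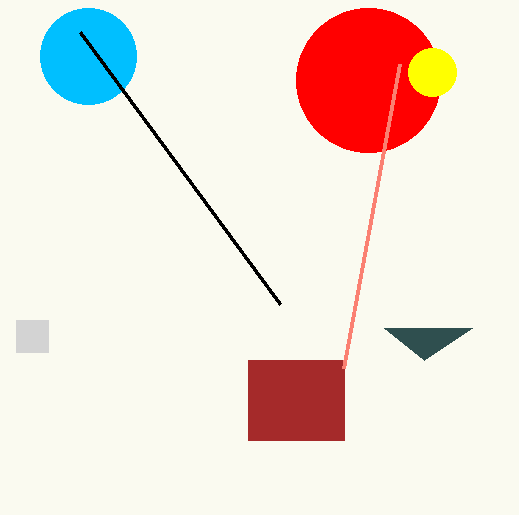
cx_1 = 88
cy_1 = 56
r_1 = 48
x1_2 = 80
y1_2 = 32
x0_3 = 16
y0_3 = 320
x1_3 = 48
y1_3 = 352
cy_4 = 80
r_4 = 72
x0_5 = 472
y0_5 = 328
x0_6 = 248
y0_6 = 360
x1_6 = 344
y0_7 = 368
cx_8 = 432
cy_8 = 72
r_8 = 24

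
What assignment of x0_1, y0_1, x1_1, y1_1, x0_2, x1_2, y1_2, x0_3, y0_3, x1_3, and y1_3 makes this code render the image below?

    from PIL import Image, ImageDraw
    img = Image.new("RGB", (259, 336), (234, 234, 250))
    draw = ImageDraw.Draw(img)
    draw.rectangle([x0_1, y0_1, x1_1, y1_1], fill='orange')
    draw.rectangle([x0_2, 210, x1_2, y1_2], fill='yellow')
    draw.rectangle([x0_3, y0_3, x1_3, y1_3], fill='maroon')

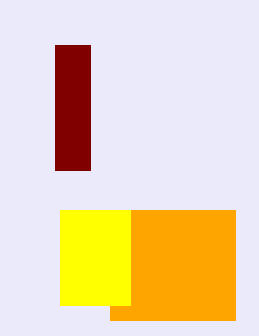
x0_1 = 110; y0_1 = 210; x1_1 = 235; y1_1 = 320; x0_2 = 60; x1_2 = 130; y1_2 = 305; x0_3 = 55; y0_3 = 45; x1_3 = 90; y1_3 = 170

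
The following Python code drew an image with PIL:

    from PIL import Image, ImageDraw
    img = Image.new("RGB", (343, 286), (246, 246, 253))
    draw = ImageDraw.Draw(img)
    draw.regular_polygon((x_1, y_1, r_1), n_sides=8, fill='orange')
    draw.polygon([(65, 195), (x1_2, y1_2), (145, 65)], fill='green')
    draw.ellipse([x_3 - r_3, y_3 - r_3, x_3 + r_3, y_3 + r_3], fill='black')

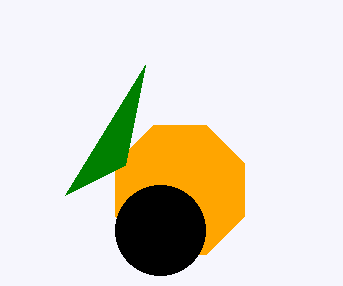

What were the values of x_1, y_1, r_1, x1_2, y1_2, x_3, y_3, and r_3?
x_1 = 180; y_1 = 190; r_1 = 70; x1_2 = 125; y1_2 = 165; x_3 = 160; y_3 = 230; r_3 = 45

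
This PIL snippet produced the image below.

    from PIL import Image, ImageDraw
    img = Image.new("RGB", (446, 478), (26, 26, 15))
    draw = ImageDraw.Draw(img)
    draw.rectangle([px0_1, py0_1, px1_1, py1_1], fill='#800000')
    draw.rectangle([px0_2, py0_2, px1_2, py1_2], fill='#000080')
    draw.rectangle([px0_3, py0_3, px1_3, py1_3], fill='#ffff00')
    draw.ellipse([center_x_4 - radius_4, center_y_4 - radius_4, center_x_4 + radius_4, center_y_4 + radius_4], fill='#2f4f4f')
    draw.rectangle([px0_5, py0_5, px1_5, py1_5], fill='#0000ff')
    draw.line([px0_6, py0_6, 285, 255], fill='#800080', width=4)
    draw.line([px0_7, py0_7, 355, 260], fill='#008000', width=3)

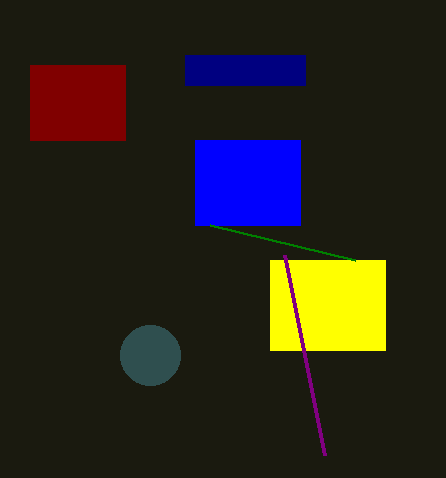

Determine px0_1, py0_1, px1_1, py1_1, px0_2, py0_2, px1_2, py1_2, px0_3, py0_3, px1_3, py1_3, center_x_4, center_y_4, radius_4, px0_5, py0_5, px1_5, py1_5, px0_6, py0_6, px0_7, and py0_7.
px0_1 = 30, py0_1 = 65, px1_1 = 125, py1_1 = 140, px0_2 = 185, py0_2 = 55, px1_2 = 305, py1_2 = 85, px0_3 = 270, py0_3 = 260, px1_3 = 385, py1_3 = 350, center_x_4 = 150, center_y_4 = 355, radius_4 = 30, px0_5 = 195, py0_5 = 140, px1_5 = 300, py1_5 = 225, px0_6 = 325, py0_6 = 455, px0_7 = 210, py0_7 = 225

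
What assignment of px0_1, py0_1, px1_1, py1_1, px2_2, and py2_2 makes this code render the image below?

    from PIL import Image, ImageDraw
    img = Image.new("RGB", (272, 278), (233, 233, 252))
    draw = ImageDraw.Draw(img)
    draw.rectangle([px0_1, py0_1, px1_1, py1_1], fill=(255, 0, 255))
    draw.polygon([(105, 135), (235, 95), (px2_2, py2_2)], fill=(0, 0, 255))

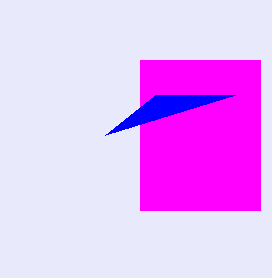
px0_1 = 140; py0_1 = 60; px1_1 = 260; py1_1 = 210; px2_2 = 155; py2_2 = 95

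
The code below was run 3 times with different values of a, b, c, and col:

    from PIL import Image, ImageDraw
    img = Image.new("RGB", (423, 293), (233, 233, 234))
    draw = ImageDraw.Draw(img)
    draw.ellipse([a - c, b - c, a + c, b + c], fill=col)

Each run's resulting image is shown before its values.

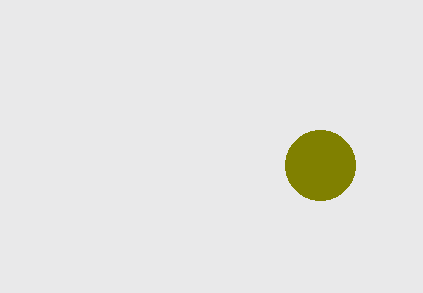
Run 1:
a = 320
b = 165
c = 35
col = 'olive'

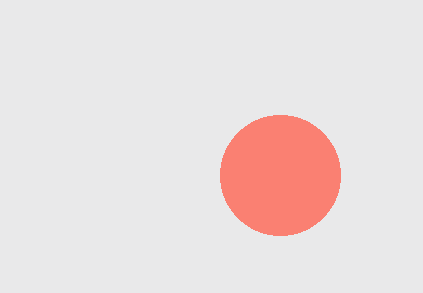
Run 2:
a = 280
b = 175
c = 60
col = 'salmon'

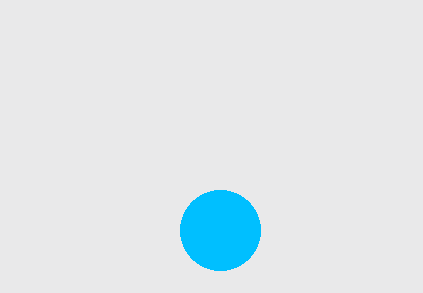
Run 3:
a = 220; b = 230; c = 40; col = 'deepskyblue'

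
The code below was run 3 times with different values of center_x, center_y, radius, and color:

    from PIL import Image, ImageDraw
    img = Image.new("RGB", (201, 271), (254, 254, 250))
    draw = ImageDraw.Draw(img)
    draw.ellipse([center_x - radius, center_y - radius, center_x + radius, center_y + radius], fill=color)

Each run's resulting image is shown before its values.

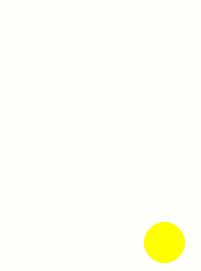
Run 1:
center_x = 164; center_y = 242; radius = 20; color = 'yellow'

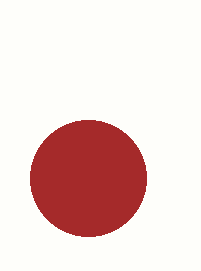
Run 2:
center_x = 88, center_y = 178, radius = 58, color = 'brown'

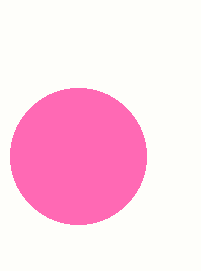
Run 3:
center_x = 78; center_y = 156; radius = 68; color = 'hotpink'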